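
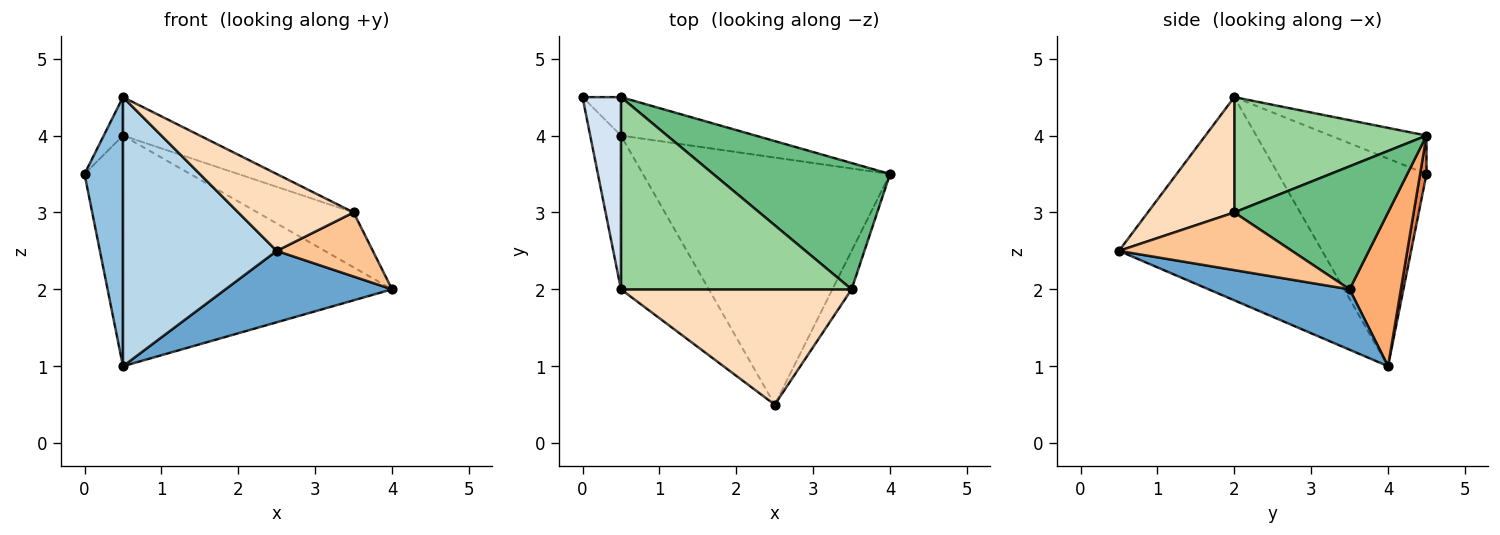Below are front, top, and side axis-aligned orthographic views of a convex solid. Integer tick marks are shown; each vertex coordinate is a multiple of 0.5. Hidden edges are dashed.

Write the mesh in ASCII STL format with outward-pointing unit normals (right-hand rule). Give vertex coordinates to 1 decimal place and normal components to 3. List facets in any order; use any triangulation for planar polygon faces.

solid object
 facet normal 0.229 -0.270 -0.935
  outer loop
   vertex 0.5 4.0 1.0
   vertex 4.0 3.5 2.0
   vertex 2.5 0.5 2.5
  endloop
 endfacet
 facet normal -0.958 -0.248 -0.142
  outer loop
   vertex 0.5 2.0 4.5
   vertex 0.0 4.5 3.5
   vertex 0.5 4.0 1.0
  endloop
 endfacet
 facet normal -0.754 -0.570 -0.326
  outer loop
   vertex 0.5 2.0 4.5
   vertex 0.5 4.0 1.0
   vertex 2.5 0.5 2.5
  endloop
 endfacet
 facet normal -0.700 0.140 0.700
  outer loop
   vertex 0.5 4.5 4.0
   vertex 0.0 4.5 3.5
   vertex 0.5 2.0 4.5
  endloop
 endfacet
 facet normal 0.162 0.973 -0.162
  outer loop
   vertex 0.5 4.5 4.0
   vertex 0.5 4.0 1.0
   vertex 0.0 4.5 3.5
  endloop
 endfacet
 facet normal 0.185 0.969 -0.162
  outer loop
   vertex 0.5 4.5 4.0
   vertex 4.0 3.5 2.0
   vertex 0.5 4.0 1.0
  endloop
 endfacet
 facet normal 0.839 -0.466 -0.280
  outer loop
   vertex 3.5 2.0 3.0
   vertex 2.5 0.5 2.5
   vertex 4.0 3.5 2.0
  endloop
 endfacet
 facet normal 0.384 -0.512 0.768
  outer loop
   vertex 3.5 2.0 3.0
   vertex 0.5 2.0 4.5
   vertex 2.5 0.5 2.5
  endloop
 endfacet
 facet normal 0.538 0.336 0.773
  outer loop
   vertex 3.5 2.0 3.0
   vertex 4.0 3.5 2.0
   vertex 0.5 4.5 4.0
  endloop
 endfacet
 facet normal 0.440 0.176 0.880
  outer loop
   vertex 3.5 2.0 3.0
   vertex 0.5 4.5 4.0
   vertex 0.5 2.0 4.5
  endloop
 endfacet
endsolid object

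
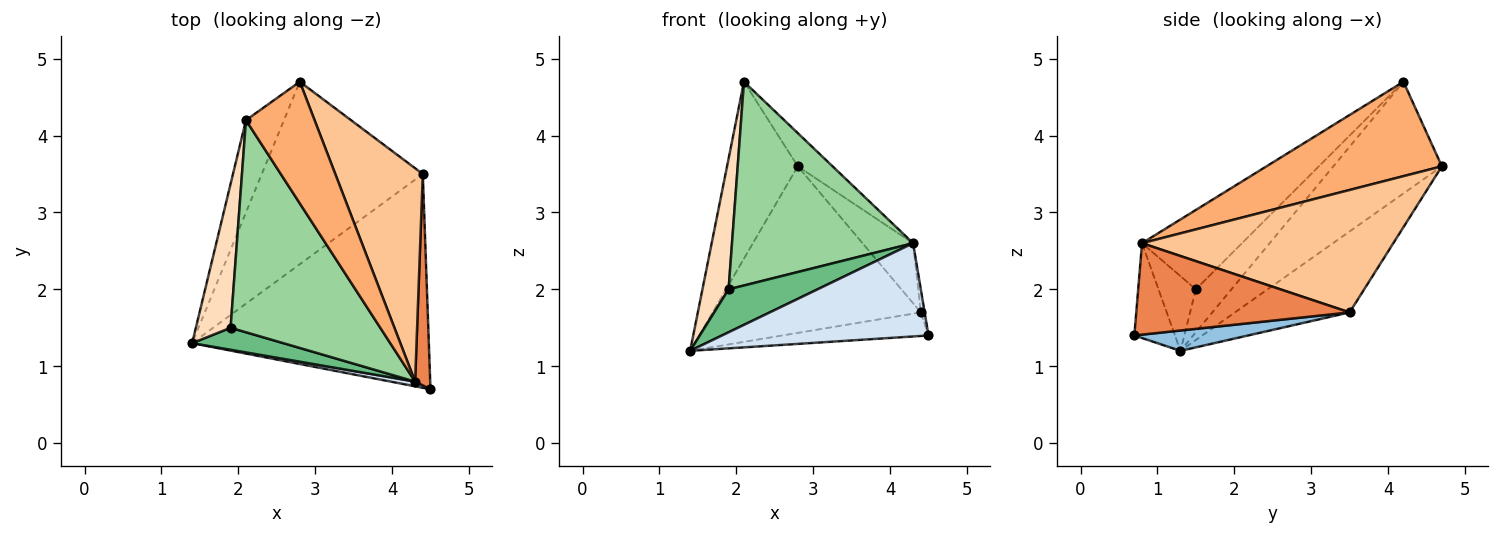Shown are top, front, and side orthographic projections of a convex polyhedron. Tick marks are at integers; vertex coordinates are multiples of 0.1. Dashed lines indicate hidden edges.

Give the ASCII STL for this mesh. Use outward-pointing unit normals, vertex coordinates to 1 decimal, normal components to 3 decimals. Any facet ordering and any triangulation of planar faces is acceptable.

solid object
 facet normal -0.806 0.525 -0.274
  outer loop
   vertex 2.1 4.2 4.7
   vertex 2.8 4.7 3.6
   vertex 1.4 1.3 1.2
  endloop
 endfacet
 facet normal 0.085 0.109 -0.990
  outer loop
   vertex 4.4 3.5 1.7
   vertex 4.5 0.7 1.4
   vertex 1.4 1.3 1.2
  endloop
 endfacet
 facet normal -0.348 0.632 -0.692
  outer loop
   vertex 4.4 3.5 1.7
   vertex 1.4 1.3 1.2
   vertex 2.8 4.7 3.6
  endloop
 endfacet
 facet normal -0.193 -0.980 0.050
  outer loop
   vertex 4.3 0.8 2.6
   vertex 1.4 1.3 1.2
   vertex 4.5 0.7 1.4
  endloop
 endfacet
 facet normal 0.986 0.018 0.163
  outer loop
   vertex 4.3 0.8 2.6
   vertex 4.5 0.7 1.4
   vertex 4.4 3.5 1.7
  endloop
 endfacet
 facet normal 0.799 0.158 0.580
  outer loop
   vertex 4.3 0.8 2.6
   vertex 2.8 4.7 3.6
   vertex 2.1 4.2 4.7
  endloop
 endfacet
 facet normal 0.803 0.162 0.574
  outer loop
   vertex 4.3 0.8 2.6
   vertex 4.4 3.5 1.7
   vertex 2.8 4.7 3.6
  endloop
 endfacet
 facet normal -0.675 -0.496 0.546
  outer loop
   vertex 1.9 1.5 2.0
   vertex 2.1 4.2 4.7
   vertex 1.4 1.3 1.2
  endloop
 endfacet
 facet normal -0.350 -0.834 0.427
  outer loop
   vertex 1.9 1.5 2.0
   vertex 1.4 1.3 1.2
   vertex 4.3 0.8 2.6
  endloop
 endfacet
 facet normal -0.357 -0.647 0.674
  outer loop
   vertex 1.9 1.5 2.0
   vertex 4.3 0.8 2.6
   vertex 2.1 4.2 4.7
  endloop
 endfacet
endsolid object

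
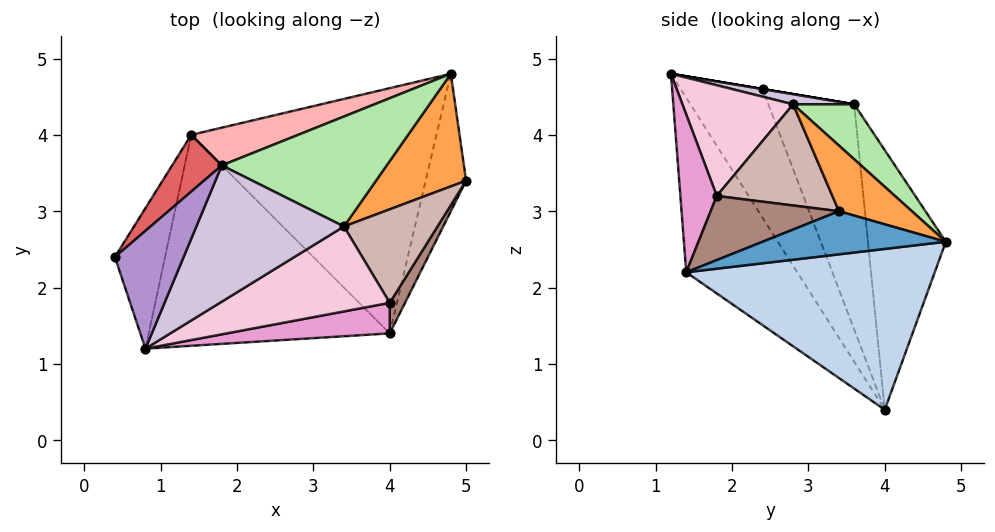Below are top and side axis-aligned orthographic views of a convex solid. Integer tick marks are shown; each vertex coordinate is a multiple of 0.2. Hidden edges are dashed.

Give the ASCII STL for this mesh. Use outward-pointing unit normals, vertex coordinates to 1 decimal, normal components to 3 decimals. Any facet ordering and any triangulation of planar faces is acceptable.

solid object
 facet normal 0.727 -0.091 -0.681
  outer loop
   vertex 4.0 1.4 2.2
   vertex 4.8 4.8 2.6
   vertex 5.0 3.4 3.0
  endloop
 endfacet
 facet normal 0.548 -0.031 -0.836
  outer loop
   vertex 4.0 1.4 2.2
   vertex 1.4 4.0 0.4
   vertex 4.8 4.8 2.6
  endloop
 endfacet
 facet normal 0.562 0.300 0.771
  outer loop
   vertex 3.4 2.8 4.4
   vertex 5.0 3.4 3.0
   vertex 4.8 4.8 2.6
  endloop
 endfacet
 facet normal -0.873 -0.348 -0.341
  outer loop
   vertex 0.8 1.2 4.8
   vertex 0.4 2.4 4.6
   vertex 1.4 4.0 0.4
  endloop
 endfacet
 facet normal -0.385 -0.754 -0.532
  outer loop
   vertex 0.8 1.2 4.8
   vertex 1.4 4.0 0.4
   vertex 4.0 1.4 2.2
  endloop
 endfacet
 facet normal 0.267 0.535 0.802
  outer loop
   vertex 1.8 3.6 4.4
   vertex 3.4 2.8 4.4
   vertex 4.8 4.8 2.6
  endloop
 endfacet
 facet normal -0.633 0.762 0.139
  outer loop
   vertex 1.8 3.6 4.4
   vertex 1.4 4.0 0.4
   vertex 0.4 2.4 4.6
  endloop
 endfacet
 facet normal -0.303 0.945 0.125
  outer loop
   vertex 1.8 3.6 4.4
   vertex 4.8 4.8 2.6
   vertex 1.4 4.0 0.4
  endloop
 endfacet
 facet normal 0.000 0.164 0.986
  outer loop
   vertex 1.8 3.6 4.4
   vertex 0.4 2.4 4.6
   vertex 0.8 1.2 4.8
  endloop
 endfacet
 facet normal 0.068 0.136 0.988
  outer loop
   vertex 1.8 3.6 4.4
   vertex 0.8 1.2 4.8
   vertex 3.4 2.8 4.4
  endloop
 endfacet
 facet normal 0.842 -0.501 0.200
  outer loop
   vertex 4.0 1.8 3.2
   vertex 4.0 1.4 2.2
   vertex 5.0 3.4 3.0
  endloop
 endfacet
 facet normal 0.688 -0.350 0.636
  outer loop
   vertex 4.0 1.8 3.2
   vertex 5.0 3.4 3.0
   vertex 3.4 2.8 4.4
  endloop
 endfacet
 facet normal 0.339 -0.874 0.349
  outer loop
   vertex 4.0 1.8 3.2
   vertex 0.8 1.2 4.8
   vertex 4.0 1.4 2.2
  endloop
 endfacet
 facet normal 0.452 -0.561 0.694
  outer loop
   vertex 4.0 1.8 3.2
   vertex 3.4 2.8 4.4
   vertex 0.8 1.2 4.8
  endloop
 endfacet
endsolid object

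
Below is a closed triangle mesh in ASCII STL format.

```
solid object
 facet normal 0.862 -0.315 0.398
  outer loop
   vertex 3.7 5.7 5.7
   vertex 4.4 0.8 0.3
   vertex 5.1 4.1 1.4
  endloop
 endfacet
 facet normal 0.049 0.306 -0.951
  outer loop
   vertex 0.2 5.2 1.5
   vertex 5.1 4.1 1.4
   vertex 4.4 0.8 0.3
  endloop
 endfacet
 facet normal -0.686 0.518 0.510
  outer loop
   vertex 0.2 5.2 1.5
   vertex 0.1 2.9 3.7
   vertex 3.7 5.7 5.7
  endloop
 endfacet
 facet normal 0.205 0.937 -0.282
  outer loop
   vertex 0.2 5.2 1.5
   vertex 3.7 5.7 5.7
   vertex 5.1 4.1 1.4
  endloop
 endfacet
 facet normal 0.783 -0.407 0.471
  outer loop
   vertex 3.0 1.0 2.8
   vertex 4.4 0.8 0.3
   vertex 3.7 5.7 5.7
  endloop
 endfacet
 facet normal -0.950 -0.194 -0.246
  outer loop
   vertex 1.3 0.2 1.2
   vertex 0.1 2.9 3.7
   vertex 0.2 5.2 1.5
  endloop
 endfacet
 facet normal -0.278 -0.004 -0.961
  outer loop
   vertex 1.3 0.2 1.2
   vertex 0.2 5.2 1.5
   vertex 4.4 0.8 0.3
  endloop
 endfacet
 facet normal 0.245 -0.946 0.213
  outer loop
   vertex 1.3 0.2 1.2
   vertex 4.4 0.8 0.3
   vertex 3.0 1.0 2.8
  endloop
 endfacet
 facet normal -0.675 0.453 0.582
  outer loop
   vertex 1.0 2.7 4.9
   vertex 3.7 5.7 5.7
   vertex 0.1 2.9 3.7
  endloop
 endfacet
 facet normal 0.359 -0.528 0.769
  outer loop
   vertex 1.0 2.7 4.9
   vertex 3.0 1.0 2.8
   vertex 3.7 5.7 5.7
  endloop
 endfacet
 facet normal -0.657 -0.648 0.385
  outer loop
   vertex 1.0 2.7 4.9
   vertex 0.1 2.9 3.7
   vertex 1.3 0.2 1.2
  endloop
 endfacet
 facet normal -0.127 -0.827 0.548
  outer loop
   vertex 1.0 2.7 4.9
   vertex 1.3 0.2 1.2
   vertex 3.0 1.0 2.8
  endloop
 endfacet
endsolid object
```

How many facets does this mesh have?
12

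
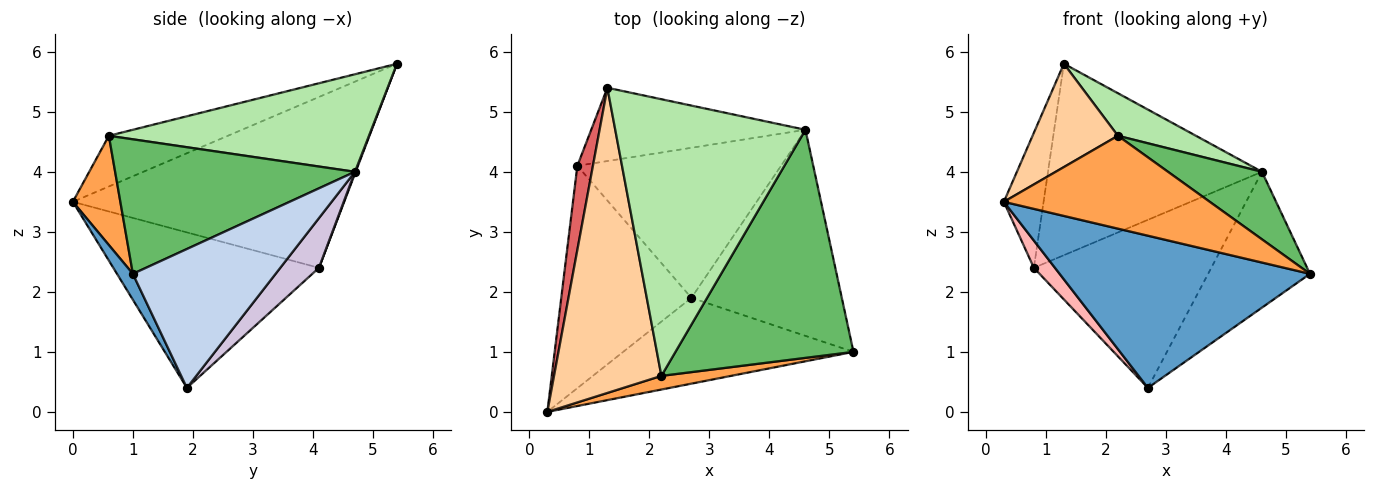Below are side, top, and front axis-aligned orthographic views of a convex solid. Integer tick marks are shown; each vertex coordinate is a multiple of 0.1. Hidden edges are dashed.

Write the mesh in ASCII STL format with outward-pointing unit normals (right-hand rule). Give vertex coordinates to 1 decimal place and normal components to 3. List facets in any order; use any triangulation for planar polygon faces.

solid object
 facet normal 0.055 -0.870 -0.490
  outer loop
   vertex 2.7 1.9 0.4
   vertex 5.4 1.0 2.3
   vertex 0.3 0.0 3.5
  endloop
 endfacet
 facet normal 0.611 0.436 -0.661
  outer loop
   vertex 4.6 4.7 4.0
   vertex 5.4 1.0 2.3
   vertex 2.7 1.9 0.4
  endloop
 endfacet
 facet normal 0.222 -0.965 0.142
  outer loop
   vertex 2.2 0.6 4.6
   vertex 0.3 0.0 3.5
   vertex 5.4 1.0 2.3
  endloop
 endfacet
 facet normal -0.408 -0.293 0.865
  outer loop
   vertex 2.2 0.6 4.6
   vertex 1.3 5.4 5.8
   vertex 0.3 0.0 3.5
  endloop
 endfacet
 facet normal 0.587 -0.230 0.776
  outer loop
   vertex 2.2 0.6 4.6
   vertex 5.4 1.0 2.3
   vertex 4.6 4.7 4.0
  endloop
 endfacet
 facet normal 0.452 -0.136 0.882
  outer loop
   vertex 2.2 0.6 4.6
   vertex 4.6 4.7 4.0
   vertex 1.3 5.4 5.8
  endloop
 endfacet
 facet normal -0.985 0.144 0.090
  outer loop
   vertex 0.8 4.1 2.4
   vertex 0.3 0.0 3.5
   vertex 1.3 5.4 5.8
  endloop
 endfacet
 facet normal -0.764 -0.078 -0.640
  outer loop
   vertex 0.8 4.1 2.4
   vertex 2.7 1.9 0.4
   vertex 0.3 0.0 3.5
  endloop
 endfacet
 facet normal 0.003 0.934 -0.358
  outer loop
   vertex 0.8 4.1 2.4
   vertex 1.3 5.4 5.8
   vertex 4.6 4.7 4.0
  endloop
 endfacet
 facet normal 0.161 0.736 -0.657
  outer loop
   vertex 0.8 4.1 2.4
   vertex 4.6 4.7 4.0
   vertex 2.7 1.9 0.4
  endloop
 endfacet
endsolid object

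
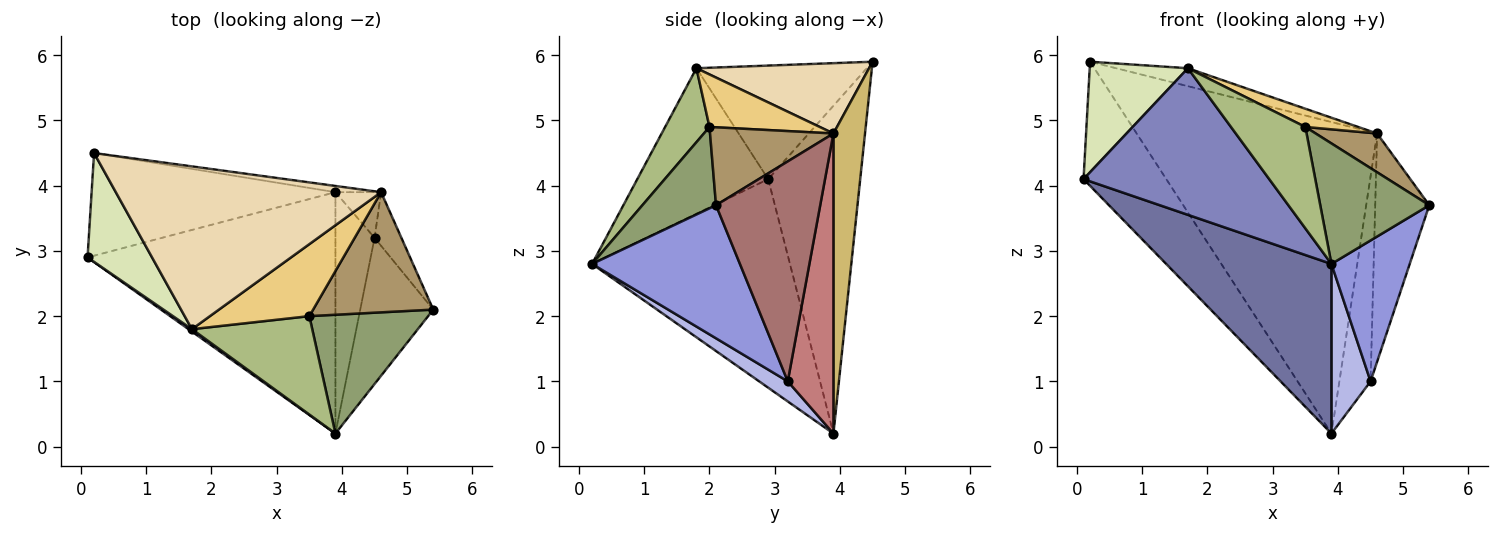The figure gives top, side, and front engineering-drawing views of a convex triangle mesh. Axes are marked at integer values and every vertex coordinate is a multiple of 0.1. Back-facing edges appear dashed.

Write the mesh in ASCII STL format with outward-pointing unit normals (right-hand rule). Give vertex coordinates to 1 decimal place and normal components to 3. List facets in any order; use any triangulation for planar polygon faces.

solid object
 facet normal -0.567 -0.474 -0.674
  outer loop
   vertex 3.9 3.9 0.2
   vertex 3.9 0.2 2.8
   vertex 0.1 2.9 4.1
  endloop
 endfacet
 facet normal -0.576 -0.817 0.013
  outer loop
   vertex 1.7 1.8 5.8
   vertex 0.1 2.9 4.1
   vertex 3.9 0.2 2.8
  endloop
 endfacet
 facet normal 0.795 -0.421 -0.437
  outer loop
   vertex 4.5 3.2 1.0
   vertex 5.4 2.1 3.7
   vertex 3.9 0.2 2.8
  endloop
 endfacet
 facet normal 0.387 -0.530 -0.754
  outer loop
   vertex 4.5 3.2 1.0
   vertex 3.9 0.2 2.8
   vertex 3.9 3.9 0.2
  endloop
 endfacet
 facet normal 0.433 -0.642 0.633
  outer loop
   vertex 3.5 2.0 4.9
   vertex 3.9 0.2 2.8
   vertex 5.4 2.1 3.7
  endloop
 endfacet
 facet normal 0.393 -0.660 0.640
  outer loop
   vertex 3.5 2.0 4.9
   vertex 1.7 1.8 5.8
   vertex 3.9 0.2 2.8
  endloop
 endfacet
 facet normal -0.651 0.585 -0.484
  outer loop
   vertex 0.2 4.5 5.9
   vertex 3.9 3.9 0.2
   vertex 0.1 2.9 4.1
  endloop
 endfacet
 facet normal -0.777 -0.448 0.442
  outer loop
   vertex 0.2 4.5 5.9
   vertex 0.1 2.9 4.1
   vertex 1.7 1.8 5.8
  endloop
 endfacet
 facet normal 0.525 -0.261 0.810
  outer loop
   vertex 4.6 3.9 4.8
   vertex 3.5 2.0 4.9
   vertex 5.4 2.1 3.7
  endloop
 endfacet
 facet normal 0.130 0.991 -0.020
  outer loop
   vertex 4.6 3.9 4.8
   vertex 3.9 3.9 0.2
   vertex 0.2 4.5 5.9
  endloop
 endfacet
 facet normal 0.456 -0.218 0.863
  outer loop
   vertex 4.6 3.9 4.8
   vertex 1.7 1.8 5.8
   vertex 3.5 2.0 4.9
  endloop
 endfacet
 facet normal 0.255 0.106 0.961
  outer loop
   vertex 4.6 3.9 4.8
   vertex 0.2 4.5 5.9
   vertex 1.7 1.8 5.8
  endloop
 endfacet
 facet normal 0.882 0.458 -0.108
  outer loop
   vertex 4.6 3.9 4.8
   vertex 5.4 2.1 3.7
   vertex 4.5 3.2 1.0
  endloop
 endfacet
 facet normal 0.819 0.560 -0.125
  outer loop
   vertex 4.6 3.9 4.8
   vertex 4.5 3.2 1.0
   vertex 3.9 3.9 0.2
  endloop
 endfacet
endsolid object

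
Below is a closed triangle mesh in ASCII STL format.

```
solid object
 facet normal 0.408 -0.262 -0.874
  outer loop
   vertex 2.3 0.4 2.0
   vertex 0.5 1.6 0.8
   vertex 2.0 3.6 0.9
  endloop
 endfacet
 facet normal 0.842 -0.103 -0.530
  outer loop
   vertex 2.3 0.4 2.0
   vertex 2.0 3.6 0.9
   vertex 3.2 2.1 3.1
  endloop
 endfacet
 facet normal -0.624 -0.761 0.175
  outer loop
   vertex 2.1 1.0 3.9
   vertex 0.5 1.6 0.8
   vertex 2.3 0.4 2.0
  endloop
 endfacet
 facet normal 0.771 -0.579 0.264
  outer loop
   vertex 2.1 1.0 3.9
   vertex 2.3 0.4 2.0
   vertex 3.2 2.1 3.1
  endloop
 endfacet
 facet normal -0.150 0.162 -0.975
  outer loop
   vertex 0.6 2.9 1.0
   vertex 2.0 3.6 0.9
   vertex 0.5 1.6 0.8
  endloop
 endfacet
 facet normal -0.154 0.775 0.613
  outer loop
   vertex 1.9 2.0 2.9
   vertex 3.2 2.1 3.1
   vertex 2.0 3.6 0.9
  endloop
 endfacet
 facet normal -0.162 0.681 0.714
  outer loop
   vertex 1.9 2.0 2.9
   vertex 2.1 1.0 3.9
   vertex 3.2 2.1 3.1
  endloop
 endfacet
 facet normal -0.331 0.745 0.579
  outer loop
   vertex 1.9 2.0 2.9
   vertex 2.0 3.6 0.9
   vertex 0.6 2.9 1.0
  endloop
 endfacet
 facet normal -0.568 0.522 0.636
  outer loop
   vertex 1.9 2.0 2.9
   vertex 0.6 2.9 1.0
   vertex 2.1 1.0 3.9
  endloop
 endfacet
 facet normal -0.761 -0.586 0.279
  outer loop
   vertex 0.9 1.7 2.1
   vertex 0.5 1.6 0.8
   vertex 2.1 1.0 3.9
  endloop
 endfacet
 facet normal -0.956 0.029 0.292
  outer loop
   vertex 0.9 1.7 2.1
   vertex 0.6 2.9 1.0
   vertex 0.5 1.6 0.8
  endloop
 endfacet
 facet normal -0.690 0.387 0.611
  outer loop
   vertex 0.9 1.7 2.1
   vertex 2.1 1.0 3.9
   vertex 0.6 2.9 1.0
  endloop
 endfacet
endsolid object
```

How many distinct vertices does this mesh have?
8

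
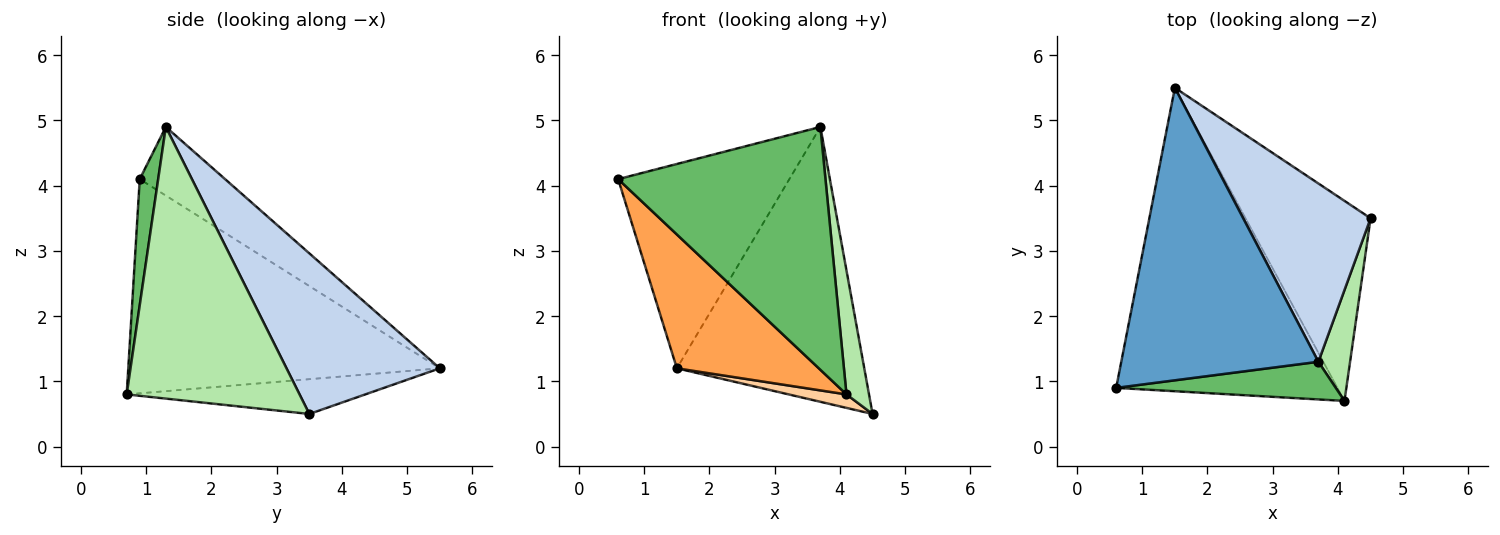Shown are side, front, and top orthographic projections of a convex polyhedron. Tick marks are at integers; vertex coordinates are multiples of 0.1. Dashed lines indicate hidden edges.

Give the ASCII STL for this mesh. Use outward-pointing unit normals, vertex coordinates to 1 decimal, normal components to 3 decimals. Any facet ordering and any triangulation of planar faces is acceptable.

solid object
 facet normal -0.274 0.551 0.788
  outer loop
   vertex 3.7 1.3 4.9
   vertex 1.5 5.5 1.2
   vertex 0.6 0.9 4.1
  endloop
 endfacet
 facet normal 0.566 0.692 0.449
  outer loop
   vertex 3.7 1.3 4.9
   vertex 4.5 3.5 0.5
   vertex 1.5 5.5 1.2
  endloop
 endfacet
 facet normal -0.663 -0.302 -0.685
  outer loop
   vertex 4.1 0.7 0.8
   vertex 0.6 0.9 4.1
   vertex 1.5 5.5 1.2
  endloop
 endfacet
 facet normal -0.268 -0.065 -0.961
  outer loop
   vertex 4.1 0.7 0.8
   vertex 1.5 5.5 1.2
   vertex 4.5 3.5 0.5
  endloop
 endfacet
 facet normal 0.088 -0.984 0.153
  outer loop
   vertex 4.1 0.7 0.8
   vertex 3.7 1.3 4.9
   vertex 0.6 0.9 4.1
  endloop
 endfacet
 facet normal 0.985 -0.128 0.115
  outer loop
   vertex 4.1 0.7 0.8
   vertex 4.5 3.5 0.5
   vertex 3.7 1.3 4.9
  endloop
 endfacet
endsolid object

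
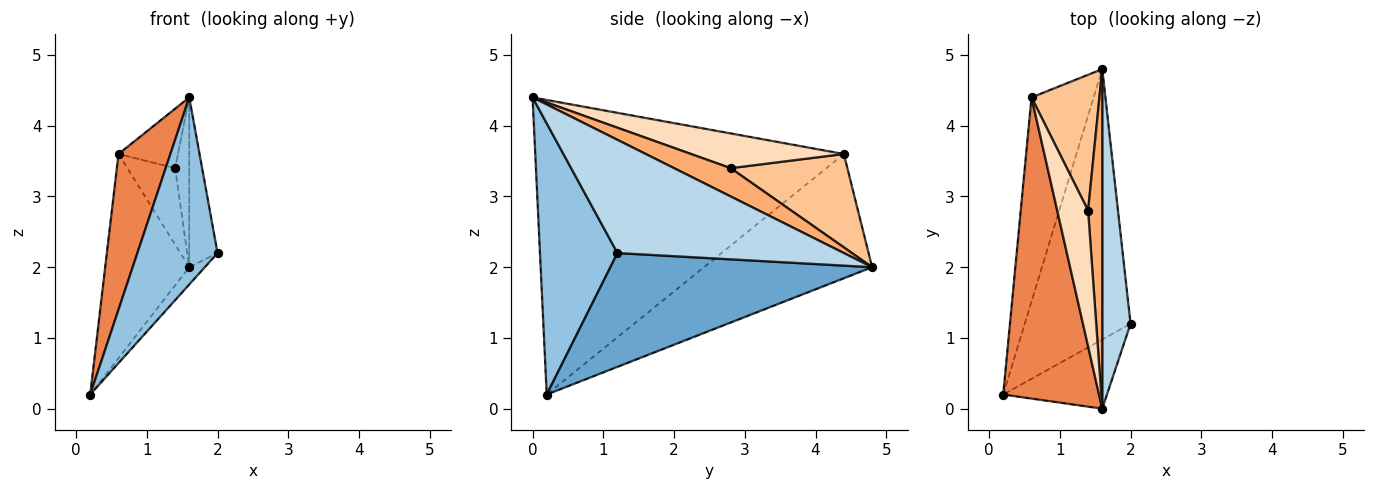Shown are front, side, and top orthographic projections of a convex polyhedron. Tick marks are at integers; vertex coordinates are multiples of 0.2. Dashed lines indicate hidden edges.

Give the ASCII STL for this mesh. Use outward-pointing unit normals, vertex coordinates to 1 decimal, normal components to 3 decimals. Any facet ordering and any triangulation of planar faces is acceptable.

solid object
 facet normal 0.732 0.044 -0.680
  outer loop
   vertex 1.6 4.8 2.0
   vertex 2.0 1.2 2.2
   vertex 0.2 0.2 0.2
  endloop
 endfacet
 facet normal 0.672 -0.695 -0.257
  outer loop
   vertex 1.6 0.0 4.4
   vertex 0.2 0.2 0.2
   vertex 2.0 1.2 2.2
  endloop
 endfacet
 facet normal 0.963 0.120 0.241
  outer loop
   vertex 1.6 0.0 4.4
   vertex 2.0 1.2 2.2
   vertex 1.6 4.8 2.0
  endloop
 endfacet
 facet normal -0.816 0.408 -0.408
  outer loop
   vertex 0.6 4.4 3.6
   vertex 1.6 4.8 2.0
   vertex 0.2 0.2 0.2
  endloop
 endfacet
 facet normal -0.939 -0.158 0.305
  outer loop
   vertex 0.6 4.4 3.6
   vertex 0.2 0.2 0.2
   vertex 1.6 0.0 4.4
  endloop
 endfacet
 facet normal 0.873 0.218 0.436
  outer loop
   vertex 1.4 2.8 3.4
   vertex 1.6 0.0 4.4
   vertex 1.6 4.8 2.0
  endloop
 endfacet
 facet normal 0.768 0.314 0.558
  outer loop
   vertex 1.4 2.8 3.4
   vertex 1.6 4.8 2.0
   vertex 0.6 4.4 3.6
  endloop
 endfacet
 facet normal 0.718 0.279 0.638
  outer loop
   vertex 1.4 2.8 3.4
   vertex 0.6 4.4 3.6
   vertex 1.6 0.0 4.4
  endloop
 endfacet
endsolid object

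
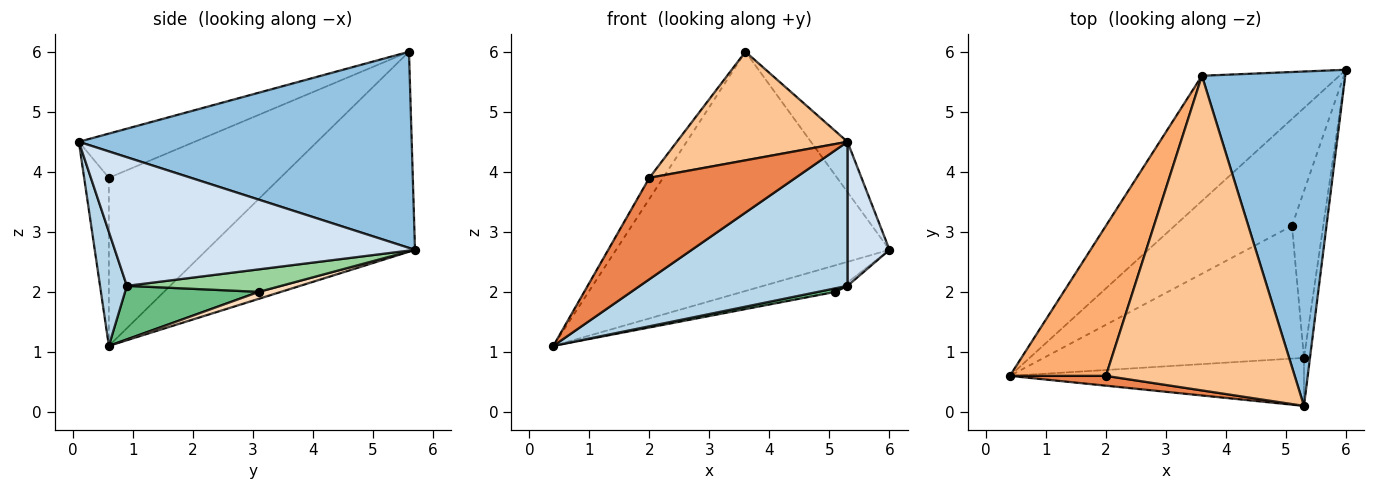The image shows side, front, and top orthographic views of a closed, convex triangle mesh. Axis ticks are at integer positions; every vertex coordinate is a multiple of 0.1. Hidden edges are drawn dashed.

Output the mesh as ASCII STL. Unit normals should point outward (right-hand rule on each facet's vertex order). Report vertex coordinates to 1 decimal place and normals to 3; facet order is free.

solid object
 facet normal -0.559 0.735 -0.384
  outer loop
   vertex 3.6 5.6 6.0
   vertex 6.0 5.7 2.7
   vertex 0.4 0.6 1.1
  endloop
 endfacet
 facet normal 0.804 0.088 0.588
  outer loop
   vertex 3.6 5.6 6.0
   vertex 5.3 0.1 4.5
   vertex 6.0 5.7 2.7
  endloop
 endfacet
 facet normal 0.122 -0.942 -0.314
  outer loop
   vertex 5.3 0.9 2.1
   vertex 5.3 0.1 4.5
   vertex 0.4 0.6 1.1
  endloop
 endfacet
 facet normal 0.989 -0.139 -0.046
  outer loop
   vertex 5.3 0.9 2.1
   vertex 6.0 5.7 2.7
   vertex 5.3 0.1 4.5
  endloop
 endfacet
 facet normal -0.166 -0.982 0.095
  outer loop
   vertex 2.0 0.6 3.9
   vertex 0.4 0.6 1.1
   vertex 5.3 0.1 4.5
  endloop
 endfacet
 facet normal -0.866 0.069 0.495
  outer loop
   vertex 2.0 0.6 3.9
   vertex 3.6 5.6 6.0
   vertex 0.4 0.6 1.1
  endloop
 endfacet
 facet normal -0.216 -0.319 0.923
  outer loop
   vertex 2.0 0.6 3.9
   vertex 5.3 0.1 4.5
   vertex 3.6 5.6 6.0
  endloop
 endfacet
 facet normal 0.057 0.241 -0.969
  outer loop
   vertex 5.1 3.1 2.0
   vertex 0.4 0.6 1.1
   vertex 6.0 5.7 2.7
  endloop
 endfacet
 facet normal 0.201 -0.026 -0.979
  outer loop
   vertex 5.1 3.1 2.0
   vertex 5.3 0.9 2.1
   vertex 0.4 0.6 1.1
  endloop
 endfacet
 facet normal 0.584 0.016 -0.811
  outer loop
   vertex 5.1 3.1 2.0
   vertex 6.0 5.7 2.7
   vertex 5.3 0.9 2.1
  endloop
 endfacet
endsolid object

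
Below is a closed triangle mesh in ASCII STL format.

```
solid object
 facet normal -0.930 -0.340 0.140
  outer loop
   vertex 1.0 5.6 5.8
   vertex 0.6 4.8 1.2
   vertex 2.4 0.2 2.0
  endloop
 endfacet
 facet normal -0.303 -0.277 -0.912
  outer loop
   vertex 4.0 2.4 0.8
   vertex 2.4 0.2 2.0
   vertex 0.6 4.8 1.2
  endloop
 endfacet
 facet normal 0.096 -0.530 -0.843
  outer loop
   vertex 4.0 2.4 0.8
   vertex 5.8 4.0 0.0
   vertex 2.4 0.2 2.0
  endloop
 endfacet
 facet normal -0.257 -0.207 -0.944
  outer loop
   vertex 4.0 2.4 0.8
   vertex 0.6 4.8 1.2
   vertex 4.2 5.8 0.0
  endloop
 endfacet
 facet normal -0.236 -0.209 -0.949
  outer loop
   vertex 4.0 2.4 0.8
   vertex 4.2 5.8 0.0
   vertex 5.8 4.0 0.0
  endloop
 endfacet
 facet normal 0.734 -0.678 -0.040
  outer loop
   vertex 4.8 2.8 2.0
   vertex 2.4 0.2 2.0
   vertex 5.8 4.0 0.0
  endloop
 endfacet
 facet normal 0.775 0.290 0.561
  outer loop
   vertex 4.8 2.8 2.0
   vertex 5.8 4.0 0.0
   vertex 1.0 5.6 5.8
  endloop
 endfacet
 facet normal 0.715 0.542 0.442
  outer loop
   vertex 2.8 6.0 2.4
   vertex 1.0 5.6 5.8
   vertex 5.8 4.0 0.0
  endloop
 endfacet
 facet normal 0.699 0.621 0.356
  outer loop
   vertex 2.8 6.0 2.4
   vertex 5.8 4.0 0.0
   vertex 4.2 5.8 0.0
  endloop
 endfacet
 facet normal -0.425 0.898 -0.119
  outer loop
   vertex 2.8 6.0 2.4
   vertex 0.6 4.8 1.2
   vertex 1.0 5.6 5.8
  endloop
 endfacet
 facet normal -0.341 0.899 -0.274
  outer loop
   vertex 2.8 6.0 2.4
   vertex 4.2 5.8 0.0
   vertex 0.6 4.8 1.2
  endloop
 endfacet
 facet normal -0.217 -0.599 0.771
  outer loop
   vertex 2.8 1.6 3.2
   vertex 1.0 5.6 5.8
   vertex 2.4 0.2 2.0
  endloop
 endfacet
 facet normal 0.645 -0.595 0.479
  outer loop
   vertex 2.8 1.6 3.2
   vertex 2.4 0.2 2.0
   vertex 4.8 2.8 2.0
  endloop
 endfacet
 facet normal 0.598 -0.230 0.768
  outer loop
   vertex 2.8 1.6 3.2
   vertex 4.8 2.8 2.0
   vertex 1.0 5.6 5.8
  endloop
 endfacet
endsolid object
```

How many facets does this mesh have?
14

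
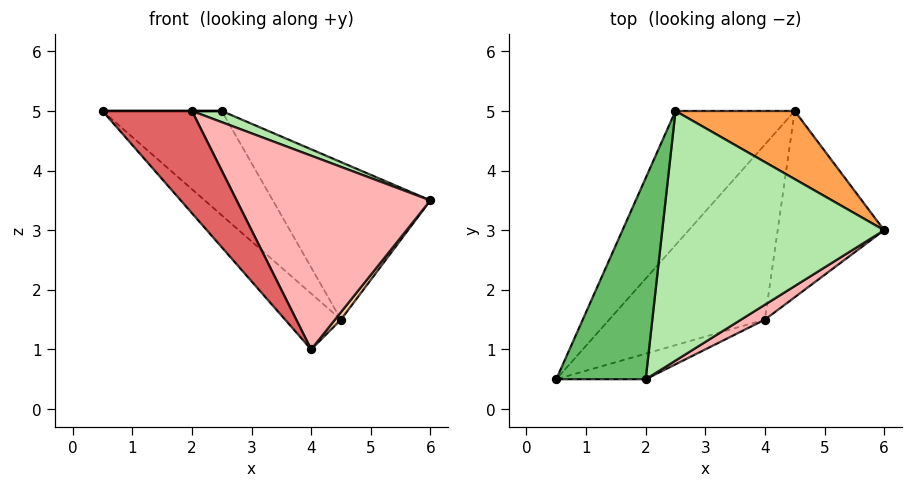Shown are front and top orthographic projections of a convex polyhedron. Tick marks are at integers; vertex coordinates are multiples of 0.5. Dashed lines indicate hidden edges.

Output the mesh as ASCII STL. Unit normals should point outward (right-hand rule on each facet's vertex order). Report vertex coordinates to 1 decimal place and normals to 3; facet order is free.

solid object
 facet normal -0.810 0.360 -0.463
  outer loop
   vertex 4.5 5.0 1.5
   vertex 0.5 0.5 5.0
   vertex 2.5 5.0 5.0
  endloop
 endfacet
 facet normal -0.762 0.197 -0.617
  outer loop
   vertex 4.5 5.0 1.5
   vertex 4.0 1.5 1.0
   vertex 0.5 0.5 5.0
  endloop
 endfacet
 facet normal 0.570 0.754 0.326
  outer loop
   vertex 4.5 5.0 1.5
   vertex 2.5 5.0 5.0
   vertex 6.0 3.0 3.5
  endloop
 endfacet
 facet normal 0.788 -0.025 -0.615
  outer loop
   vertex 4.5 5.0 1.5
   vertex 6.0 3.0 3.5
   vertex 4.0 1.5 1.0
  endloop
 endfacet
 facet normal 0.000 0.000 1.000
  outer loop
   vertex 2.0 0.5 5.0
   vertex 2.5 5.0 5.0
   vertex 0.5 0.5 5.0
  endloop
 endfacet
 facet normal 0.373 -0.041 0.927
  outer loop
   vertex 2.0 0.5 5.0
   vertex 6.0 3.0 3.5
   vertex 2.5 5.0 5.0
  endloop
 endfacet
 facet normal 0.000 -0.970 -0.243
  outer loop
   vertex 2.0 0.5 5.0
   vertex 0.5 0.5 5.0
   vertex 4.0 1.5 1.0
  endloop
 endfacet
 facet normal 0.546 -0.835 0.064
  outer loop
   vertex 2.0 0.5 5.0
   vertex 4.0 1.5 1.0
   vertex 6.0 3.0 3.5
  endloop
 endfacet
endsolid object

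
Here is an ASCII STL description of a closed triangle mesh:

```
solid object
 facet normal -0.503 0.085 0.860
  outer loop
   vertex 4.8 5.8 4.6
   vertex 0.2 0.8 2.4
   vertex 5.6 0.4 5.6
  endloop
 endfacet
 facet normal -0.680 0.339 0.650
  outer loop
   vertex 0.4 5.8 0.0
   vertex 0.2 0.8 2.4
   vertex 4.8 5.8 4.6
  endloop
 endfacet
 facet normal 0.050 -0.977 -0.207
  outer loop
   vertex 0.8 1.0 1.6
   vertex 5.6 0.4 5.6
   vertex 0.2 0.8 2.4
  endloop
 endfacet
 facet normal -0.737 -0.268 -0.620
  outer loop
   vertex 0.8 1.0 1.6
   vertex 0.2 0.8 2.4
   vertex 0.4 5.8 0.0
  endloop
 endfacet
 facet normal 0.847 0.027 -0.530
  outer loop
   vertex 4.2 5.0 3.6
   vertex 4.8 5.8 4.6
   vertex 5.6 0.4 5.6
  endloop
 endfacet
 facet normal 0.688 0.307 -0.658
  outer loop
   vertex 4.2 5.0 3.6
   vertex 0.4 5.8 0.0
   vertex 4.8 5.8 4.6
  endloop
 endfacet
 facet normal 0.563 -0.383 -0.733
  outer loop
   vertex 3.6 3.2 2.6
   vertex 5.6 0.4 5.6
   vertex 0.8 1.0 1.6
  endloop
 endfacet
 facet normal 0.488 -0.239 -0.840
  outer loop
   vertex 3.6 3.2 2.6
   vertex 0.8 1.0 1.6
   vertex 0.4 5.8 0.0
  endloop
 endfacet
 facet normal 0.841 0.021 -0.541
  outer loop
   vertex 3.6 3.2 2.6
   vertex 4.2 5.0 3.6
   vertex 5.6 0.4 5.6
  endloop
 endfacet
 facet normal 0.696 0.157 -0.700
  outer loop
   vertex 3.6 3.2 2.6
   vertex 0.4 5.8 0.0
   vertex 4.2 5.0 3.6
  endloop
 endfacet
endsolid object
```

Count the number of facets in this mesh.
10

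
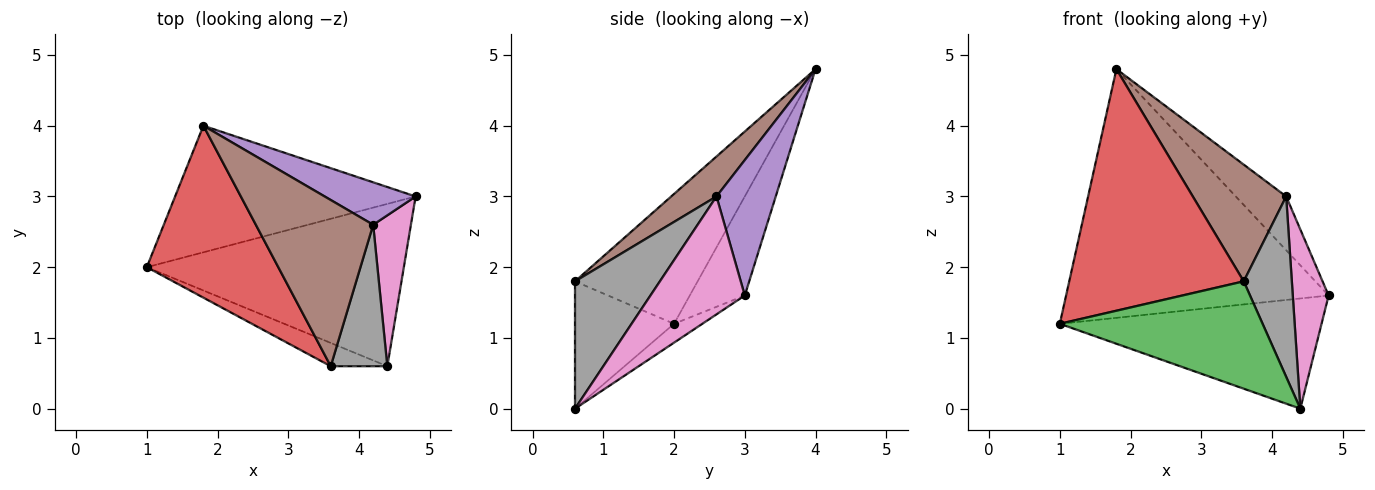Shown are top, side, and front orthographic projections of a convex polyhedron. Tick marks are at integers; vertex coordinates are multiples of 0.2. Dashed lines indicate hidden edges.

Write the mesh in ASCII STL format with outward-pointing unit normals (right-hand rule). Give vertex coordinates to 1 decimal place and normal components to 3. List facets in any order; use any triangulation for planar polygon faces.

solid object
 facet normal -0.061 0.561 -0.826
  outer loop
   vertex 4.4 0.6 0.0
   vertex 1.0 2.0 1.2
   vertex 4.8 3.0 1.6
  endloop
 endfacet
 facet normal -0.184 0.876 -0.446
  outer loop
   vertex 1.8 4.0 4.8
   vertex 4.8 3.0 1.6
   vertex 1.0 2.0 1.2
  endloop
 endfacet
 facet normal -0.431 -0.882 -0.191
  outer loop
   vertex 3.6 0.6 1.8
   vertex 1.0 2.0 1.2
   vertex 4.4 0.6 0.0
  endloop
 endfacet
 facet normal -0.497 -0.707 0.503
  outer loop
   vertex 3.6 0.6 1.8
   vertex 1.8 4.0 4.8
   vertex 1.0 2.0 1.2
  endloop
 endfacet
 facet normal 0.678 0.577 0.455
  outer loop
   vertex 4.2 2.6 3.0
   vertex 4.8 3.0 1.6
   vertex 1.8 4.0 4.8
  endloop
 endfacet
 facet normal 0.268 -0.554 0.788
  outer loop
   vertex 4.2 2.6 3.0
   vertex 1.8 4.0 4.8
   vertex 3.6 0.6 1.8
  endloop
 endfacet
 facet normal 0.896 -0.340 0.287
  outer loop
   vertex 4.2 2.6 3.0
   vertex 4.4 0.6 0.0
   vertex 4.8 3.0 1.6
  endloop
 endfacet
 facet normal 0.811 -0.460 0.361
  outer loop
   vertex 4.2 2.6 3.0
   vertex 3.6 0.6 1.8
   vertex 4.4 0.6 0.0
  endloop
 endfacet
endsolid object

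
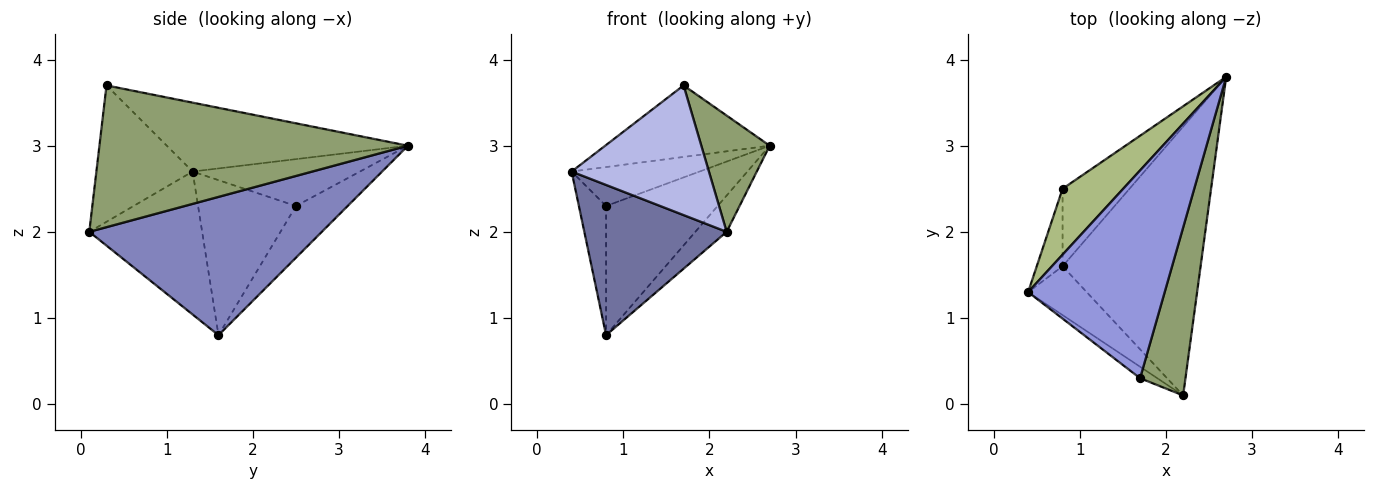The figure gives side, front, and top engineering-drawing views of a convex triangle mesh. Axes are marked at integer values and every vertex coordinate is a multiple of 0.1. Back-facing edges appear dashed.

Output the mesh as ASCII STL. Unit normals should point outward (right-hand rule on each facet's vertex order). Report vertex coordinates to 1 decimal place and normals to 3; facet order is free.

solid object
 facet normal -0.602 -0.759 -0.247
  outer loop
   vertex 0.8 1.6 0.8
   vertex 2.2 0.1 2.0
   vertex 0.4 1.3 2.7
  endloop
 endfacet
 facet normal 0.705 0.095 -0.703
  outer loop
   vertex 0.8 1.6 0.8
   vertex 2.7 3.8 3.0
   vertex 2.2 0.1 2.0
  endloop
 endfacet
 facet normal -0.431 0.294 0.853
  outer loop
   vertex 1.7 0.3 3.7
   vertex 2.7 3.8 3.0
   vertex 0.4 1.3 2.7
  endloop
 endfacet
 facet normal -0.573 -0.817 -0.072
  outer loop
   vertex 1.7 0.3 3.7
   vertex 0.4 1.3 2.7
   vertex 2.2 0.1 2.0
  endloop
 endfacet
 facet normal 0.932 -0.207 0.298
  outer loop
   vertex 1.7 0.3 3.7
   vertex 2.2 0.1 2.0
   vertex 2.7 3.8 3.0
  endloop
 endfacet
 facet normal -0.554 0.424 0.717
  outer loop
   vertex 0.8 2.5 2.3
   vertex 0.4 1.3 2.7
   vertex 2.7 3.8 3.0
  endloop
 endfacet
 facet normal -0.951 0.264 -0.159
  outer loop
   vertex 0.8 2.5 2.3
   vertex 0.8 1.6 0.8
   vertex 0.4 1.3 2.7
  endloop
 endfacet
 facet normal -0.369 0.797 -0.478
  outer loop
   vertex 0.8 2.5 2.3
   vertex 2.7 3.8 3.0
   vertex 0.8 1.6 0.8
  endloop
 endfacet
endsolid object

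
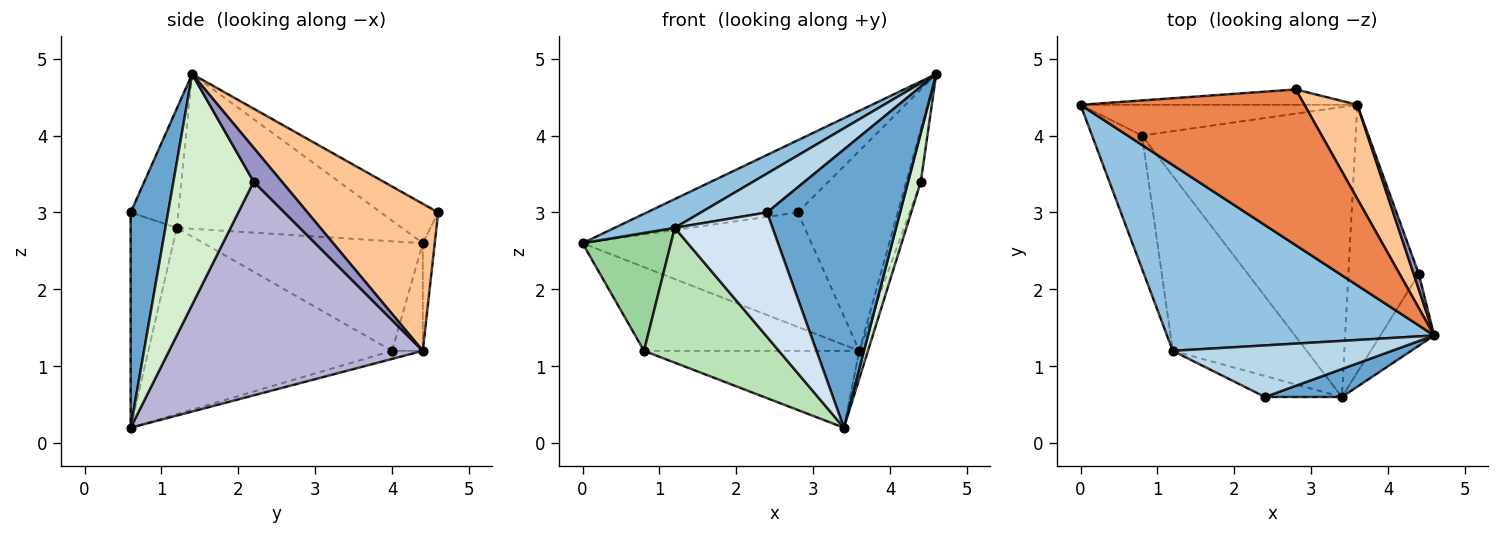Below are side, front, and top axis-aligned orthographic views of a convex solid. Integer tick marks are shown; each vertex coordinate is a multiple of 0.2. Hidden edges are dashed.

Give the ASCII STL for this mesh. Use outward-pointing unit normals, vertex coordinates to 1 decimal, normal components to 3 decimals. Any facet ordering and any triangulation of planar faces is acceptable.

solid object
 facet normal 0.270 -0.958 0.096
  outer loop
   vertex 3.4 0.6 0.2
   vertex 4.6 1.4 4.8
   vertex 2.4 0.6 3.0
  endloop
 endfacet
 facet normal -0.497 -0.133 0.858
  outer loop
   vertex 1.2 1.2 2.8
   vertex 4.6 1.4 4.8
   vertex 0.0 4.4 2.6
  endloop
 endfacet
 facet normal -0.398 -0.552 0.732
  outer loop
   vertex 1.2 1.2 2.8
   vertex 2.4 0.6 3.0
   vertex 4.6 1.4 4.8
  endloop
 endfacet
 facet normal -0.422 -0.894 -0.151
  outer loop
   vertex 1.2 1.2 2.8
   vertex 3.4 0.6 0.2
   vertex 2.4 0.6 3.0
  endloop
 endfacet
 facet normal -0.158 0.415 0.896
  outer loop
   vertex 2.8 4.6 3.0
   vertex 0.0 4.4 2.6
   vertex 4.6 1.4 4.8
  endloop
 endfacet
 facet normal -0.052 0.990 -0.133
  outer loop
   vertex 2.8 4.6 3.0
   vertex 3.6 4.4 1.2
   vertex 0.0 4.4 2.6
  endloop
 endfacet
 facet normal 0.764 0.584 0.275
  outer loop
   vertex 2.8 4.6 3.0
   vertex 4.6 1.4 4.8
   vertex 3.6 4.4 1.2
  endloop
 endfacet
 facet normal -0.133 0.930 -0.342
  outer loop
   vertex 0.8 4.0 1.2
   vertex 0.0 4.4 2.6
   vertex 3.6 4.4 1.2
  endloop
 endfacet
 facet normal -0.037 0.256 -0.966
  outer loop
   vertex 0.8 4.0 1.2
   vertex 3.6 4.4 1.2
   vertex 3.4 0.6 0.2
  endloop
 endfacet
 facet normal -0.854 -0.345 -0.390
  outer loop
   vertex 0.8 4.0 1.2
   vertex 1.2 1.2 2.8
   vertex 0.0 4.4 2.6
  endloop
 endfacet
 facet normal -0.741 -0.410 -0.532
  outer loop
   vertex 0.8 4.0 1.2
   vertex 3.4 0.6 0.2
   vertex 1.2 1.2 2.8
  endloop
 endfacet
 facet normal 0.962 -0.152 -0.225
  outer loop
   vertex 4.4 2.2 3.4
   vertex 4.6 1.4 4.8
   vertex 3.4 0.6 0.2
  endloop
 endfacet
 facet normal 0.881 0.454 0.133
  outer loop
   vertex 4.4 2.2 3.4
   vertex 3.6 4.4 1.2
   vertex 4.6 1.4 4.8
  endloop
 endfacet
 facet normal 0.949 0.032 -0.313
  outer loop
   vertex 4.4 2.2 3.4
   vertex 3.4 0.6 0.2
   vertex 3.6 4.4 1.2
  endloop
 endfacet
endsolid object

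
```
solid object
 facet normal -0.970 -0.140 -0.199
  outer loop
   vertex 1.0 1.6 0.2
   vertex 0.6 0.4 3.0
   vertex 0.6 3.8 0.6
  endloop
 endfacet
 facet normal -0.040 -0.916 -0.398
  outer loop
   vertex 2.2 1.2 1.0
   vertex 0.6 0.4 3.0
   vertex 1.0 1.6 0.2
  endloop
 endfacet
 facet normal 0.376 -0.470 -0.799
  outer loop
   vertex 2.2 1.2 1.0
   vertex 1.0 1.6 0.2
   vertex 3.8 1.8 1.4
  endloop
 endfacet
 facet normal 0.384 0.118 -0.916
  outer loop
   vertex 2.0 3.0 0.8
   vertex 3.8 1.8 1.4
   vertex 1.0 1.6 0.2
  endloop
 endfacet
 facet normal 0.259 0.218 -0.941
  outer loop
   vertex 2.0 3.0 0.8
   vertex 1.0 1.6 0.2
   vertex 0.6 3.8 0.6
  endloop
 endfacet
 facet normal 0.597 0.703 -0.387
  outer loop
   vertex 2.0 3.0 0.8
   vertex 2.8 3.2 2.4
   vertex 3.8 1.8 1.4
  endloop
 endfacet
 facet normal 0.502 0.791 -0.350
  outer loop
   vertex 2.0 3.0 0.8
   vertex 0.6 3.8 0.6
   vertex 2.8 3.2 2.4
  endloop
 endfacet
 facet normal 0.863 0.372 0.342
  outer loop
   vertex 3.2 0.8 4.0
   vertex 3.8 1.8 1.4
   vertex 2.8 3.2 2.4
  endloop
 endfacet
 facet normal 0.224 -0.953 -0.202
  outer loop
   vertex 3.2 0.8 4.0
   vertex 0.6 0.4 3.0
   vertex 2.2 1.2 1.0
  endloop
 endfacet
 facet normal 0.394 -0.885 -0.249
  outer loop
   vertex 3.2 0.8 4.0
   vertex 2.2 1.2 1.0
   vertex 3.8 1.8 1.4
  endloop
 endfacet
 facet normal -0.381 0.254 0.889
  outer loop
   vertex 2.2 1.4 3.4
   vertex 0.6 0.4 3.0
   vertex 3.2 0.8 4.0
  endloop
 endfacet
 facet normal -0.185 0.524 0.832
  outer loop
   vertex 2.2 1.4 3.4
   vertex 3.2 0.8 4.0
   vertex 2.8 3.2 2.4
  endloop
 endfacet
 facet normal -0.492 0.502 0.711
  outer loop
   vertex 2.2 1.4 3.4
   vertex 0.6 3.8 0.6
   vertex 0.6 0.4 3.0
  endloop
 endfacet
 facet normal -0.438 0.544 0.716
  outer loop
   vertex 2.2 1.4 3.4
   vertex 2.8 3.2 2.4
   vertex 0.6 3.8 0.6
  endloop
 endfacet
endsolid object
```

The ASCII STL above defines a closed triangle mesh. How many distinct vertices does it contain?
9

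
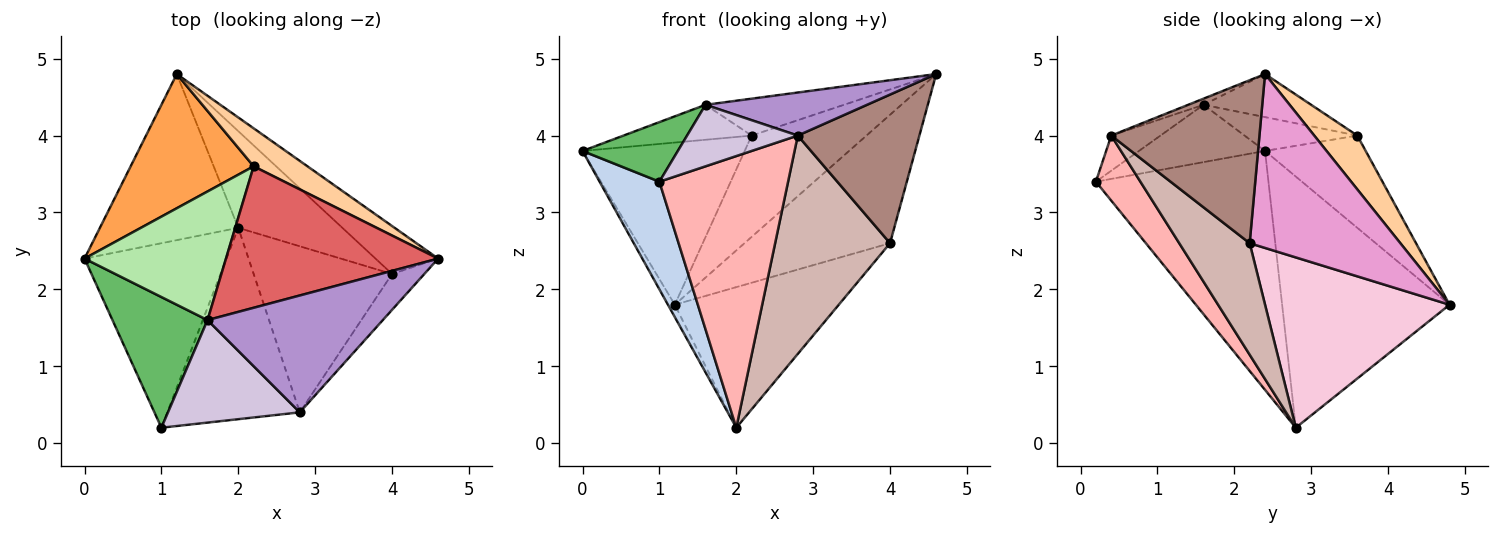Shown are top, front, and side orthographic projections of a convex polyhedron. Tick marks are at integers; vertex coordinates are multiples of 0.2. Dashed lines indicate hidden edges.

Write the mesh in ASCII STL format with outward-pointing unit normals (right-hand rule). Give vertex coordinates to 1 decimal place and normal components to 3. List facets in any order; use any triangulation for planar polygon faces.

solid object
 facet normal -0.875 0.036 -0.482
  outer loop
   vertex 2.0 2.8 0.2
   vertex 0.0 2.4 3.8
   vertex 1.2 4.8 1.8
  endloop
 endfacet
 facet normal -0.824 -0.286 -0.489
  outer loop
   vertex 1.0 0.2 3.4
   vertex 0.0 2.4 3.8
   vertex 2.0 2.8 0.2
  endloop
 endfacet
 facet normal -0.431 0.695 0.575
  outer loop
   vertex 2.2 3.6 4.0
   vertex 1.2 4.8 1.8
   vertex 0.0 2.4 3.8
  endloop
 endfacet
 facet normal 0.331 0.883 0.331
  outer loop
   vertex 2.2 3.6 4.0
   vertex 4.6 2.4 4.8
   vertex 1.2 4.8 1.8
  endloop
 endfacet
 facet normal -0.481 -0.364 0.798
  outer loop
   vertex 1.6 1.6 4.4
   vertex 0.0 2.4 3.8
   vertex 1.0 0.2 3.4
  endloop
 endfacet
 facet normal -0.225 0.256 0.940
  outer loop
   vertex 1.6 1.6 4.4
   vertex 2.2 3.6 4.0
   vertex 0.0 2.4 3.8
  endloop
 endfacet
 facet normal -0.193 0.248 0.949
  outer loop
   vertex 1.6 1.6 4.4
   vertex 4.6 2.4 4.8
   vertex 2.2 3.6 4.0
  endloop
 endfacet
 facet normal 0.272 -0.787 -0.554
  outer loop
   vertex 2.8 0.4 4.0
   vertex 1.0 0.2 3.4
   vertex 2.0 2.8 0.2
  endloop
 endfacet
 facet normal -0.033 -0.346 0.938
  outer loop
   vertex 2.8 0.4 4.0
   vertex 4.6 2.4 4.8
   vertex 1.6 1.6 4.4
  endloop
 endfacet
 facet normal -0.223 -0.502 0.836
  outer loop
   vertex 2.8 0.4 4.0
   vertex 1.6 1.6 4.4
   vertex 1.0 0.2 3.4
  endloop
 endfacet
 facet normal 0.764 -0.627 -0.151
  outer loop
   vertex 4.0 2.2 2.6
   vertex 4.6 2.4 4.8
   vertex 2.8 0.4 4.0
  endloop
 endfacet
 facet normal 0.438 -0.715 -0.544
  outer loop
   vertex 4.0 2.2 2.6
   vertex 2.8 0.4 4.0
   vertex 2.0 2.8 0.2
  endloop
 endfacet
 facet normal 0.696 0.673 -0.251
  outer loop
   vertex 4.0 2.2 2.6
   vertex 1.2 4.8 1.8
   vertex 4.6 2.4 4.8
  endloop
 endfacet
 facet normal 0.680 0.604 -0.415
  outer loop
   vertex 4.0 2.2 2.6
   vertex 2.0 2.8 0.2
   vertex 1.2 4.8 1.8
  endloop
 endfacet
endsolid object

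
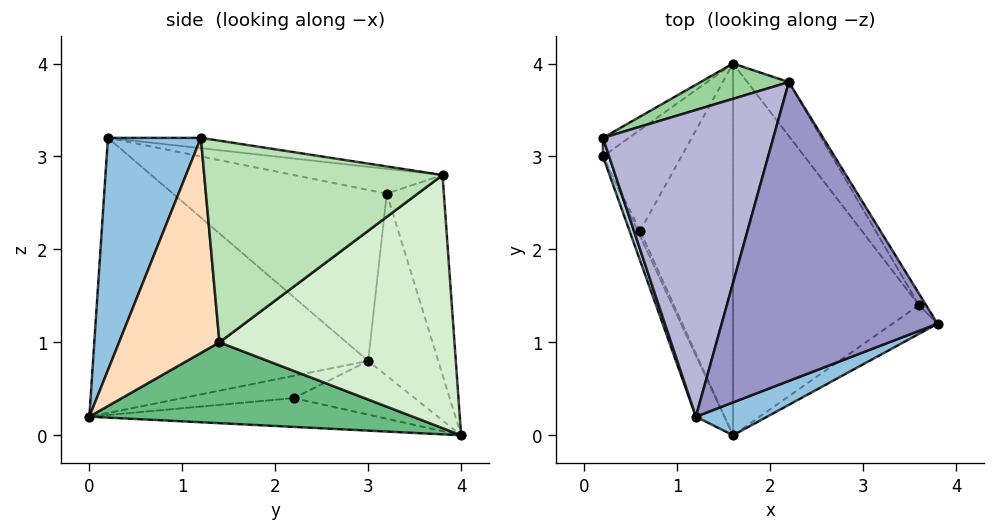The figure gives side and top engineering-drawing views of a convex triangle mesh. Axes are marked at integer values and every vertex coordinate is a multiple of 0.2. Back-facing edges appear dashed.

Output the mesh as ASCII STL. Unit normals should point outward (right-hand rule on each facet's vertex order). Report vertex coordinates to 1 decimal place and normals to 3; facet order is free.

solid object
 facet normal -0.909 -0.405 -0.094
  outer loop
   vertex 1.2 0.2 3.2
   vertex 0.2 3.0 0.8
   vertex 1.6 0.0 0.2
  endloop
 endfacet
 facet normal 0.357 -0.928 0.109
  outer loop
   vertex 1.2 0.2 3.2
   vertex 1.6 0.0 0.2
   vertex 3.8 1.2 3.2
  endloop
 endfacet
 facet normal -0.950 -0.310 0.034
  outer loop
   vertex 0.2 3.2 2.6
   vertex 0.2 3.0 0.8
   vertex 1.2 0.2 3.2
  endloop
 endfacet
 facet normal -0.612 0.786 -0.087
  outer loop
   vertex 0.2 3.2 2.6
   vertex 1.6 4.0 0.0
   vertex 0.2 3.0 0.8
  endloop
 endfacet
 facet normal -0.909 -0.404 -0.101
  outer loop
   vertex 0.6 2.2 0.4
   vertex 1.6 0.0 0.2
   vertex 0.2 3.0 0.8
  endloop
 endfacet
 facet normal -0.560 0.129 -0.818
  outer loop
   vertex 0.6 2.2 0.4
   vertex 0.2 3.0 0.8
   vertex 1.6 4.0 0.0
  endloop
 endfacet
 facet normal -0.296 -0.048 -0.954
  outer loop
   vertex 0.6 2.2 0.4
   vertex 1.6 4.0 0.0
   vertex 1.6 0.0 0.2
  endloop
 endfacet
 facet normal 0.602 -0.788 -0.126
  outer loop
   vertex 3.6 1.4 1.0
   vertex 3.8 1.2 3.2
   vertex 1.6 0.0 0.2
  endloop
 endfacet
 facet normal 0.398 -0.046 -0.916
  outer loop
   vertex 3.6 1.4 1.0
   vertex 1.6 0.0 0.2
   vertex 1.6 4.0 0.0
  endloop
 endfacet
 facet normal -0.297 0.946 0.131
  outer loop
   vertex 2.2 3.8 2.8
   vertex 1.6 4.0 0.0
   vertex 0.2 3.2 2.6
  endloop
 endfacet
 facet normal 0.853 0.520 -0.030
  outer loop
   vertex 2.2 3.8 2.8
   vertex 3.8 1.2 3.2
   vertex 3.6 1.4 1.0
  endloop
 endfacet
 facet normal 0.810 0.572 -0.133
  outer loop
   vertex 2.2 3.8 2.8
   vertex 3.6 1.4 1.0
   vertex 1.6 4.0 0.0
  endloop
 endfacet
 facet normal -0.047 0.123 0.991
  outer loop
   vertex 2.2 3.8 2.8
   vertex 1.2 0.2 3.2
   vertex 3.8 1.2 3.2
  endloop
 endfacet
 facet normal -0.142 0.148 0.979
  outer loop
   vertex 2.2 3.8 2.8
   vertex 0.2 3.2 2.6
   vertex 1.2 0.2 3.2
  endloop
 endfacet
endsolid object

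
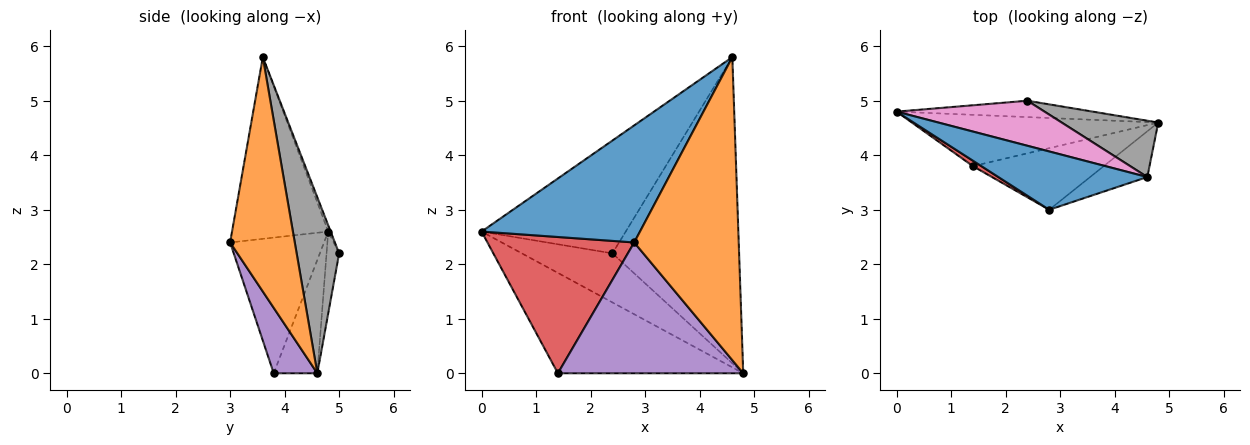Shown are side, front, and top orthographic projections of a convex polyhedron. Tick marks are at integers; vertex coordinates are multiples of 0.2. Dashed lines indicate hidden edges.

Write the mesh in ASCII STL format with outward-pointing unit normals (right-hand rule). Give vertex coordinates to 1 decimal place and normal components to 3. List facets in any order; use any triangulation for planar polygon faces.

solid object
 facet normal -0.478 -0.786 0.392
  outer loop
   vertex 4.6 3.6 5.8
   vertex 0.0 4.8 2.6
   vertex 2.8 3.0 2.4
  endloop
 endfacet
 facet normal 0.522 -0.843 -0.127
  outer loop
   vertex 4.6 3.6 5.8
   vertex 2.8 3.0 2.4
   vertex 4.8 4.6 0.0
  endloop
 endfacet
 facet normal -0.205 0.871 -0.446
  outer loop
   vertex 1.4 3.8 0.0
   vertex 0.0 4.8 2.6
   vertex 4.8 4.6 0.0
  endloop
 endfacet
 facet normal -0.539 -0.842 0.034
  outer loop
   vertex 1.4 3.8 0.0
   vertex 2.8 3.0 2.4
   vertex 0.0 4.8 2.6
  endloop
 endfacet
 facet normal 0.208 -0.885 -0.416
  outer loop
   vertex 1.4 3.8 0.0
   vertex 4.8 4.6 0.0
   vertex 2.8 3.0 2.4
  endloop
 endfacet
 facet normal -0.131 0.941 -0.314
  outer loop
   vertex 2.4 5.0 2.2
   vertex 4.8 4.6 0.0
   vertex 0.0 4.8 2.6
  endloop
 endfacet
 facet normal -0.016 0.929 0.371
  outer loop
   vertex 2.4 5.0 2.2
   vertex 0.0 4.8 2.6
   vertex 4.6 3.6 5.8
  endloop
 endfacet
 facet normal 0.313 0.934 0.172
  outer loop
   vertex 2.4 5.0 2.2
   vertex 4.6 3.6 5.8
   vertex 4.8 4.6 0.0
  endloop
 endfacet
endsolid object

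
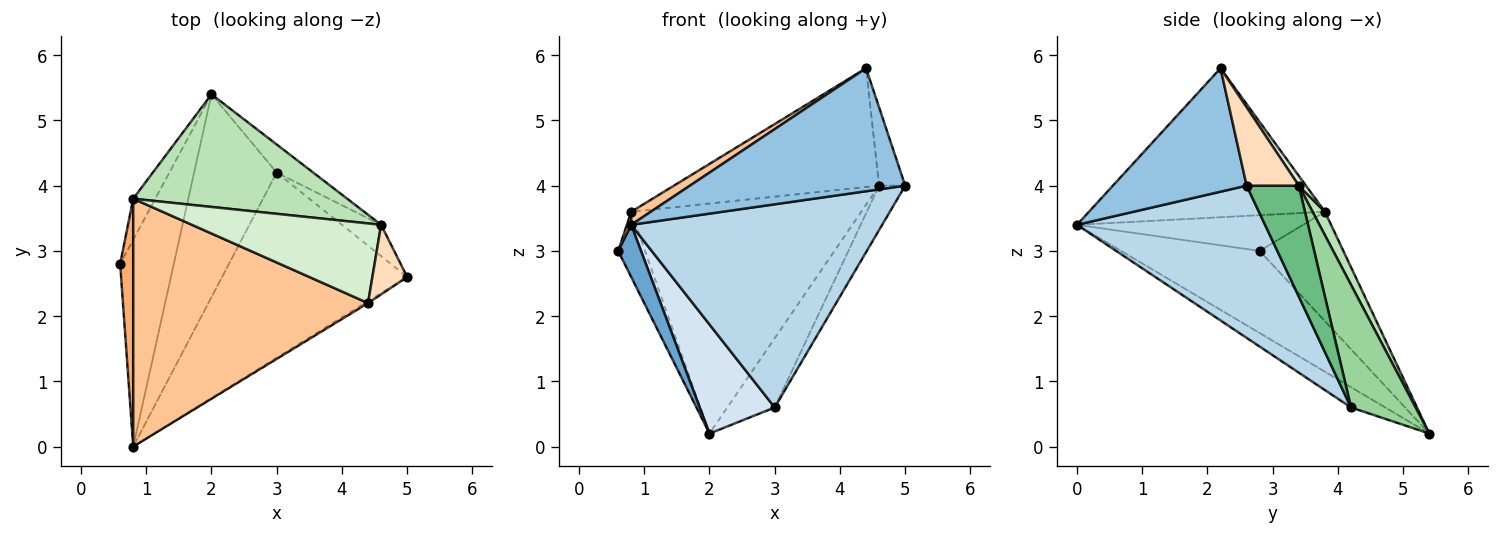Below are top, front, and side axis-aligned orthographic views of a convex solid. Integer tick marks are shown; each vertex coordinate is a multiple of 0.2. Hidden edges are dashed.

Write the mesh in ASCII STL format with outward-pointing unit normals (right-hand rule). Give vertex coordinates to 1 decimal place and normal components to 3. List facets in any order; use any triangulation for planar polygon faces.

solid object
 facet normal -0.829 -0.137 -0.542
  outer loop
   vertex 2.0 5.4 0.2
   vertex 0.8 0.0 3.4
   vertex 0.6 2.8 3.0
  endloop
 endfacet
 facet normal 0.528 -0.849 -0.013
  outer loop
   vertex 4.4 2.2 5.8
   vertex 0.8 0.0 3.4
   vertex 5.0 2.6 4.0
  endloop
 endfacet
 facet normal 0.484 -0.647 -0.589
  outer loop
   vertex 3.0 4.2 0.6
   vertex 5.0 2.6 4.0
   vertex 0.8 0.0 3.4
  endloop
 endfacet
 facet normal -0.211 -0.463 -0.861
  outer loop
   vertex 3.0 4.2 0.6
   vertex 0.8 0.0 3.4
   vertex 2.0 5.4 0.2
  endloop
 endfacet
 facet normal -0.935 0.300 -0.189
  outer loop
   vertex 0.8 3.8 3.6
   vertex 2.0 5.4 0.2
   vertex 0.6 2.8 3.0
  endloop
 endfacet
 facet normal -0.939 -0.018 0.343
  outer loop
   vertex 0.8 3.8 3.6
   vertex 0.6 2.8 3.0
   vertex 0.8 0.0 3.4
  endloop
 endfacet
 facet normal -0.535 -0.044 0.844
  outer loop
   vertex 0.8 3.8 3.6
   vertex 0.8 0.0 3.4
   vertex 4.4 2.2 5.8
  endloop
 endfacet
 facet normal 0.831 0.416 0.369
  outer loop
   vertex 4.6 3.4 4.0
   vertex 4.4 2.2 5.8
   vertex 5.0 2.6 4.0
  endloop
 endfacet
 facet normal 0.853 0.426 -0.301
  outer loop
   vertex 4.6 3.4 4.0
   vertex 5.0 2.6 4.0
   vertex 3.0 4.2 0.6
  endloop
 endfacet
 facet normal 0.784 0.575 -0.233
  outer loop
   vertex 4.6 3.4 4.0
   vertex 3.0 4.2 0.6
   vertex 2.0 5.4 0.2
  endloop
 endfacet
 facet normal 0.048 0.897 0.439
  outer loop
   vertex 4.6 3.4 4.0
   vertex 2.0 5.4 0.2
   vertex 0.8 3.8 3.6
  endloop
 endfacet
 facet normal 0.029 0.830 0.557
  outer loop
   vertex 4.6 3.4 4.0
   vertex 0.8 3.8 3.6
   vertex 4.4 2.2 5.8
  endloop
 endfacet
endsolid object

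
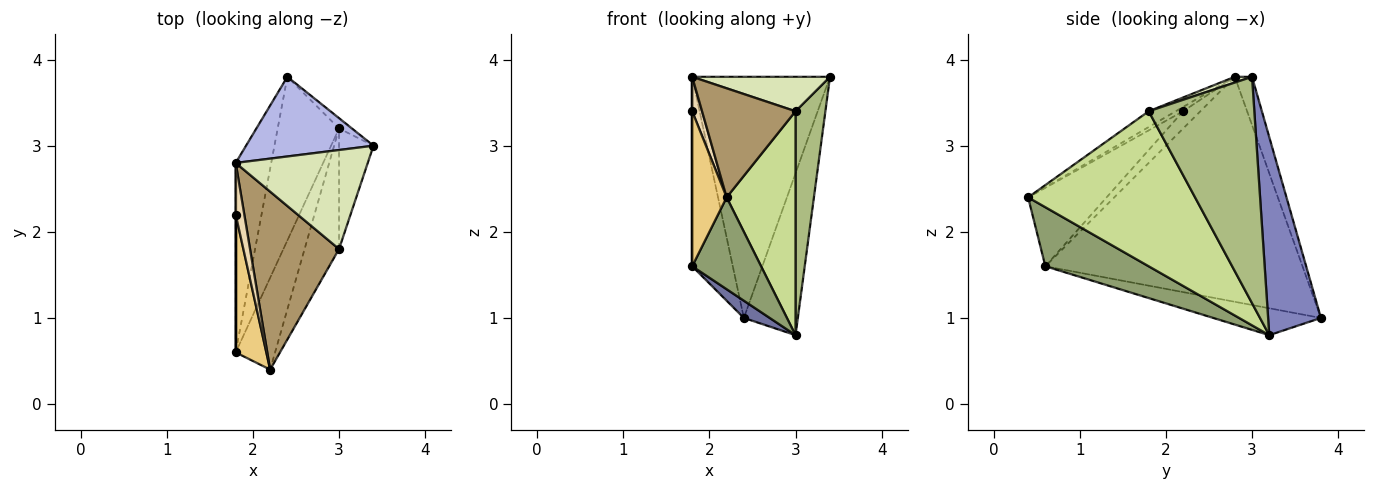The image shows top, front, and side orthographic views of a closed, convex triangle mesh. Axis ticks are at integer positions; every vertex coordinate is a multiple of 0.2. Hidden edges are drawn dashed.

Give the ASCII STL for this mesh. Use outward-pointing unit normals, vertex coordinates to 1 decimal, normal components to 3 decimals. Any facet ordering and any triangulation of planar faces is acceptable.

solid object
 facet normal -0.400 -0.096 -0.912
  outer loop
   vertex 3.0 3.2 0.8
   vertex 1.8 0.6 1.6
   vertex 2.4 3.8 1.0
  endloop
 endfacet
 facet normal 0.699 0.714 -0.046
  outer loop
   vertex 3.0 3.2 0.8
   vertex 2.4 3.8 1.0
   vertex 3.4 3.0 3.8
  endloop
 endfacet
 facet normal -0.976 0.154 -0.154
  outer loop
   vertex 1.8 2.8 3.8
   vertex 2.4 3.8 1.0
   vertex 1.8 0.6 1.6
  endloop
 endfacet
 facet normal -0.118 0.943 0.311
  outer loop
   vertex 1.8 2.8 3.8
   vertex 3.4 3.0 3.8
   vertex 2.4 3.8 1.0
  endloop
 endfacet
 facet normal 0.728 -0.485 -0.485
  outer loop
   vertex 2.2 0.4 2.4
   vertex 1.8 0.6 1.6
   vertex 3.0 3.2 0.8
  endloop
 endfacet
 facet normal 0.952 -0.269 -0.145
  outer loop
   vertex 3.0 1.8 3.4
   vertex 3.0 3.2 0.8
   vertex 3.4 3.0 3.8
  endloop
 endfacet
 facet normal 0.905 -0.374 -0.201
  outer loop
   vertex 3.0 1.8 3.4
   vertex 2.2 0.4 2.4
   vertex 3.0 3.2 0.8
  endloop
 endfacet
 facet normal 0.041 -0.328 0.944
  outer loop
   vertex 3.0 1.8 3.4
   vertex 3.4 3.0 3.8
   vertex 1.8 2.8 3.8
  endloop
 endfacet
 facet normal -0.150 -0.517 0.843
  outer loop
   vertex 3.0 1.8 3.4
   vertex 1.8 2.8 3.8
   vertex 2.2 0.4 2.4
  endloop
 endfacet
 facet normal -1.000 0.000 0.000
  outer loop
   vertex 1.8 2.2 3.4
   vertex 1.8 2.8 3.8
   vertex 1.8 0.6 1.6
  endloop
 endfacet
 facet normal -0.862 -0.379 0.336
  outer loop
   vertex 1.8 2.2 3.4
   vertex 1.8 0.6 1.6
   vertex 2.2 0.4 2.4
  endloop
 endfacet
 facet normal -0.384 -0.512 0.768
  outer loop
   vertex 1.8 2.2 3.4
   vertex 2.2 0.4 2.4
   vertex 1.8 2.8 3.8
  endloop
 endfacet
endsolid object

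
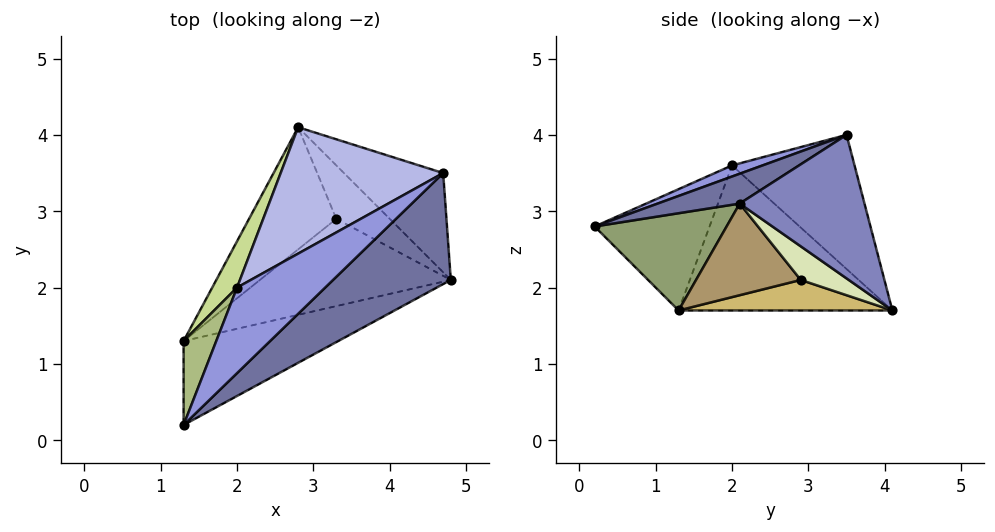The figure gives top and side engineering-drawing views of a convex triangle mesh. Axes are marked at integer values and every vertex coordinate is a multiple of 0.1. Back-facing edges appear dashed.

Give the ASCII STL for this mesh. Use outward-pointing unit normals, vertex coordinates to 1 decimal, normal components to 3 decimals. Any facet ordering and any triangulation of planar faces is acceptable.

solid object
 facet normal 0.210 -0.518 0.829
  outer loop
   vertex 4.7 3.5 4.0
   vertex 1.3 0.2 2.8
   vertex 4.8 2.1 3.1
  endloop
 endfacet
 facet normal 0.757 0.391 -0.524
  outer loop
   vertex 4.7 3.5 4.0
   vertex 4.8 2.1 3.1
   vertex 2.8 4.1 1.7
  endloop
 endfacet
 facet normal 0.112 -0.440 0.891
  outer loop
   vertex 2.0 2.0 3.6
   vertex 1.3 0.2 2.8
   vertex 4.7 3.5 4.0
  endloop
 endfacet
 facet normal -0.464 0.685 0.562
  outer loop
   vertex 2.0 2.0 3.6
   vertex 4.7 3.5 4.0
   vertex 2.8 4.1 1.7
  endloop
 endfacet
 facet normal 0.406 -0.646 -0.646
  outer loop
   vertex 1.3 1.3 1.7
   vertex 4.8 2.1 3.1
   vertex 1.3 0.2 2.8
  endloop
 endfacet
 facet normal -0.935 0.252 0.252
  outer loop
   vertex 1.3 1.3 1.7
   vertex 1.3 0.2 2.8
   vertex 2.0 2.0 3.6
  endloop
 endfacet
 facet normal -0.872 0.467 0.149
  outer loop
   vertex 1.3 1.3 1.7
   vertex 2.0 2.0 3.6
   vertex 2.8 4.1 1.7
  endloop
 endfacet
 facet normal 0.531 -0.060 -0.845
  outer loop
   vertex 3.3 2.9 2.1
   vertex 2.8 4.1 1.7
   vertex 4.8 2.1 3.1
  endloop
 endfacet
 facet normal 0.413 -0.301 -0.860
  outer loop
   vertex 3.3 2.9 2.1
   vertex 4.8 2.1 3.1
   vertex 1.3 1.3 1.7
  endloop
 endfacet
 facet normal 0.325 -0.174 -0.929
  outer loop
   vertex 3.3 2.9 2.1
   vertex 1.3 1.3 1.7
   vertex 2.8 4.1 1.7
  endloop
 endfacet
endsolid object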